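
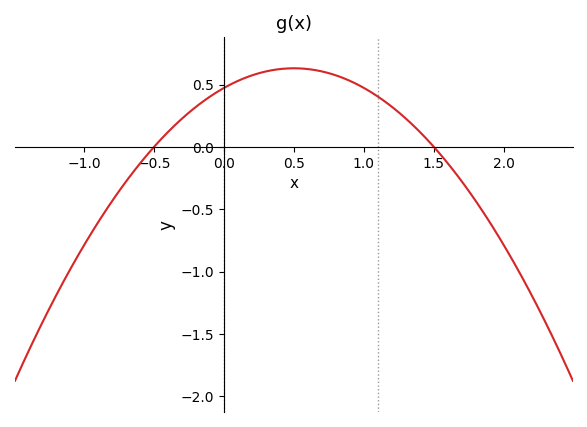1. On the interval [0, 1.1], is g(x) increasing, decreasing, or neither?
neither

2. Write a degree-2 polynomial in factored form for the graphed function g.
y = -0.63(x + 0.5)(x - 1.5)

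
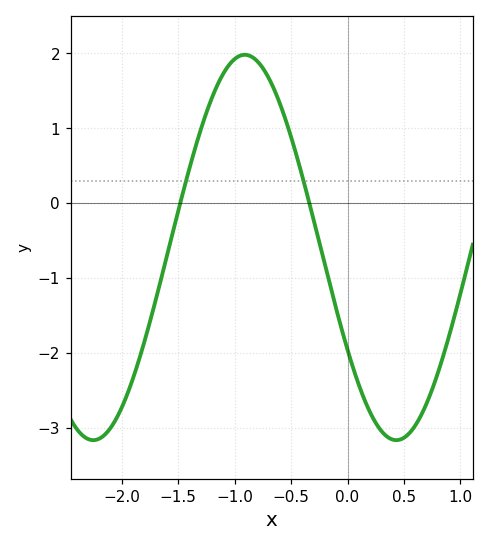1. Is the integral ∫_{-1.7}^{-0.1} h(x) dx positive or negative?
positive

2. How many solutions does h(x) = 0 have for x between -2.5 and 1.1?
2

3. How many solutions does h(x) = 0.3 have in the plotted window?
2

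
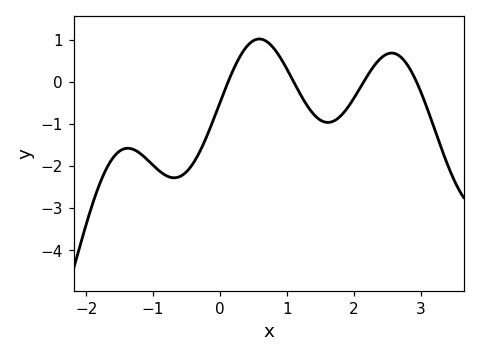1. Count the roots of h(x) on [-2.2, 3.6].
4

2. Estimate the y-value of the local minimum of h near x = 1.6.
-0.964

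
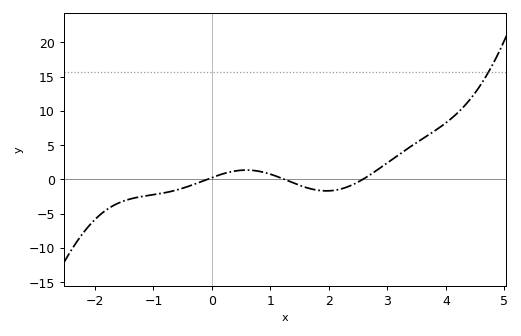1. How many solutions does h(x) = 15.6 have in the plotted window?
1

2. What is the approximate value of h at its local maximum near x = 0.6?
1.36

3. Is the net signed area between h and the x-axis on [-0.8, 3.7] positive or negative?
positive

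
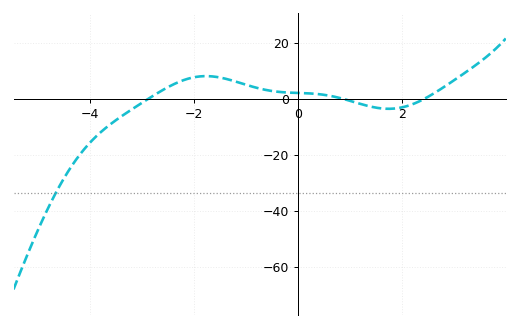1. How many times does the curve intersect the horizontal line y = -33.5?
1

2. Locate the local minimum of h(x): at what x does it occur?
1.74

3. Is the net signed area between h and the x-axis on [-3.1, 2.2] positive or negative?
positive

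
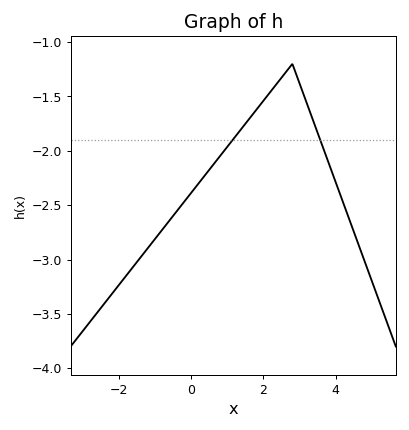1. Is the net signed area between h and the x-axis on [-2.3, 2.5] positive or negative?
negative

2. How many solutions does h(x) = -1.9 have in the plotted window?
2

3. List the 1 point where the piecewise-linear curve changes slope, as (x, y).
(2.8, -1.2)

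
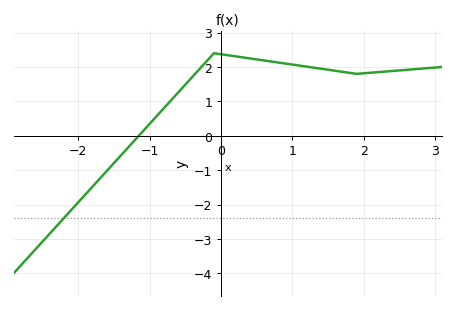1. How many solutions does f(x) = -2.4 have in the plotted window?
1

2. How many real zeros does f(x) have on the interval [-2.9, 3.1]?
1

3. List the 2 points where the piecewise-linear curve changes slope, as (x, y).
(-0.1, 2.4); (1.9, 1.8)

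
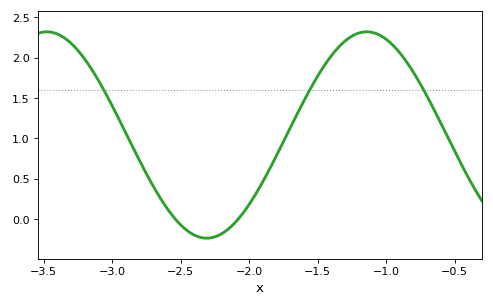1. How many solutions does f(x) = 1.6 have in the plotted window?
3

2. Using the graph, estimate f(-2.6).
0.15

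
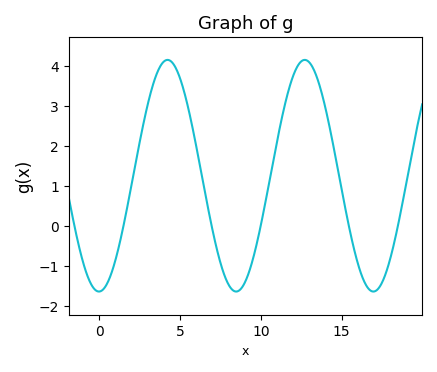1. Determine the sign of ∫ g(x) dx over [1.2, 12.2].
positive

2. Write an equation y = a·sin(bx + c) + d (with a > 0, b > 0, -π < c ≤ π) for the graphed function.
y = 2.9sin(0.74x - 1.56) + 1.26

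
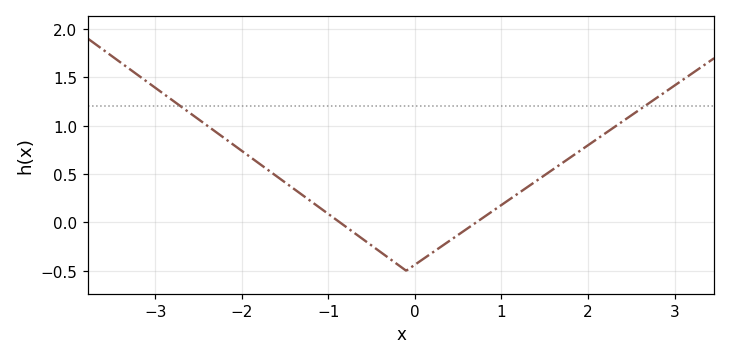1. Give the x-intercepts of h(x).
-0.9, 0.7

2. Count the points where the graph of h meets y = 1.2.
2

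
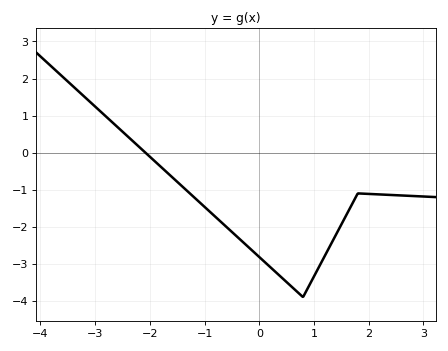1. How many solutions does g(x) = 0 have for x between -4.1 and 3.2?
1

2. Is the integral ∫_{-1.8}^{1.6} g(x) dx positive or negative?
negative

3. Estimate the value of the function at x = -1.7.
-0.517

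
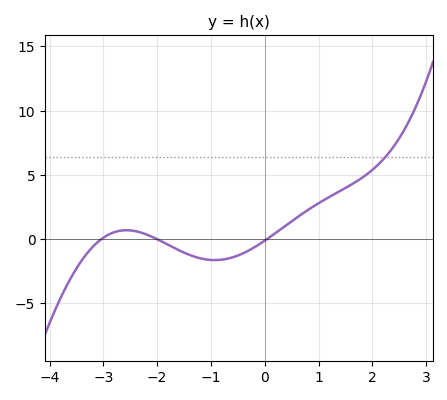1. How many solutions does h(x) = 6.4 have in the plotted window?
1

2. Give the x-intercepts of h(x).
-3.03, -2.01, 0.043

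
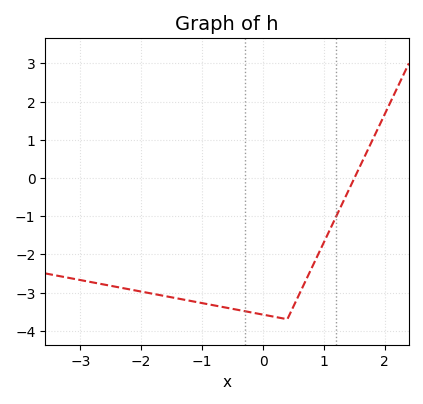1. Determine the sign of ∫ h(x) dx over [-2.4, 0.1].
negative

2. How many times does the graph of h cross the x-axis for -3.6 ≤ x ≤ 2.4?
1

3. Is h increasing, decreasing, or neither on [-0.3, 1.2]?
neither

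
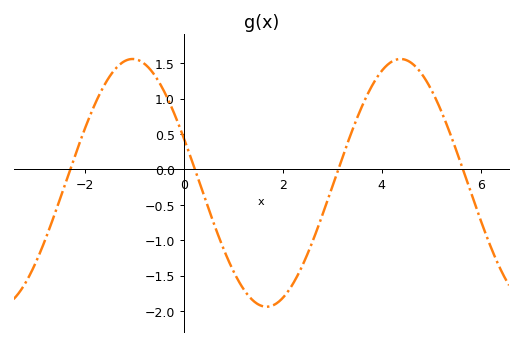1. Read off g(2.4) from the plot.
-1.35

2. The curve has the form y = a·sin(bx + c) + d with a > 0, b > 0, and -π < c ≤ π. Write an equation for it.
y = 1.75sin(1.2x + 2.8) - 0.19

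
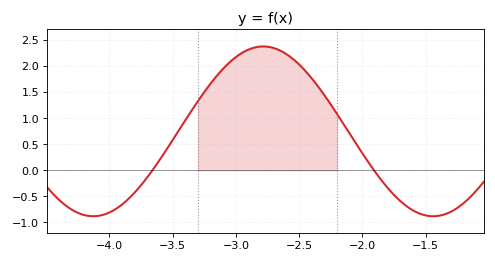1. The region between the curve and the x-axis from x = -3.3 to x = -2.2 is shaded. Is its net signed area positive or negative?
positive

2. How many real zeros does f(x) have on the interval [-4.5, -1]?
2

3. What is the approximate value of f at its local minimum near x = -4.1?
-0.9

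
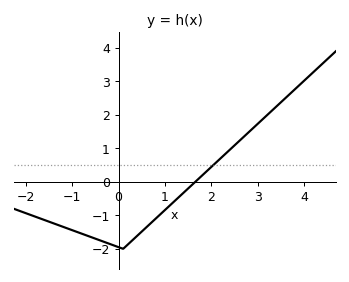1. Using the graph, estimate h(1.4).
-0.326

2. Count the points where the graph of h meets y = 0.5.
1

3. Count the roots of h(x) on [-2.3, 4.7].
1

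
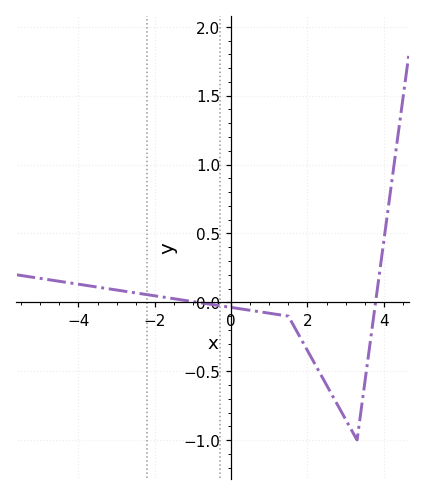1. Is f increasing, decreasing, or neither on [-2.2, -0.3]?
decreasing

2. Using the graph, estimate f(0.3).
-0.05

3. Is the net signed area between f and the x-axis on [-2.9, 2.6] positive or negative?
negative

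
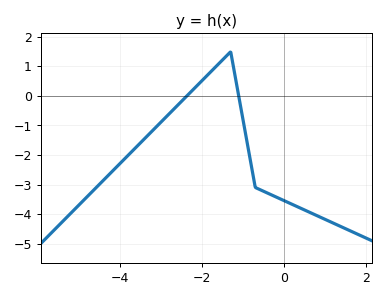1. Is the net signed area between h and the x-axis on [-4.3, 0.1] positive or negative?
negative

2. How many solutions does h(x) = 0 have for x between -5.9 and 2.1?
2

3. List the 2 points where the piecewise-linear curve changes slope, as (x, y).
(-1.3, 1.5); (-0.7, -3.1)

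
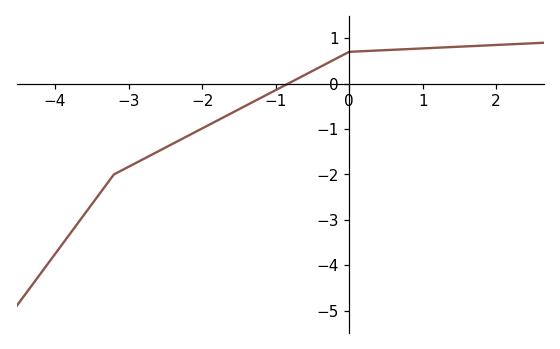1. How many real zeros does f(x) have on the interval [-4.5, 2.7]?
1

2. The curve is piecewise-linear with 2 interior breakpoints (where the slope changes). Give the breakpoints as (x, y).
(-3.2, -2); (0, 0.7)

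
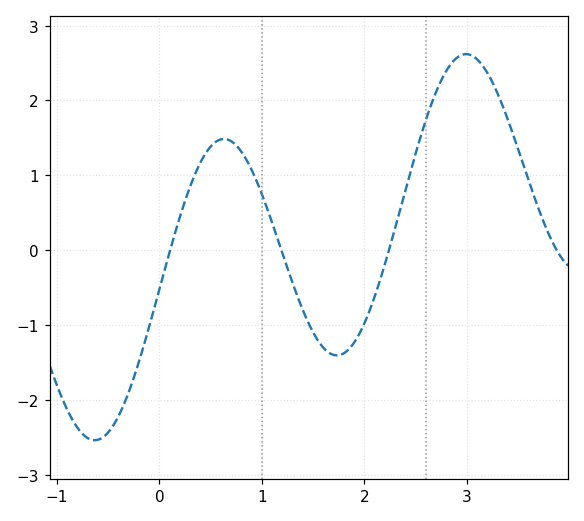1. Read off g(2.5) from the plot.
1.29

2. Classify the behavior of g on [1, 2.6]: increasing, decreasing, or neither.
neither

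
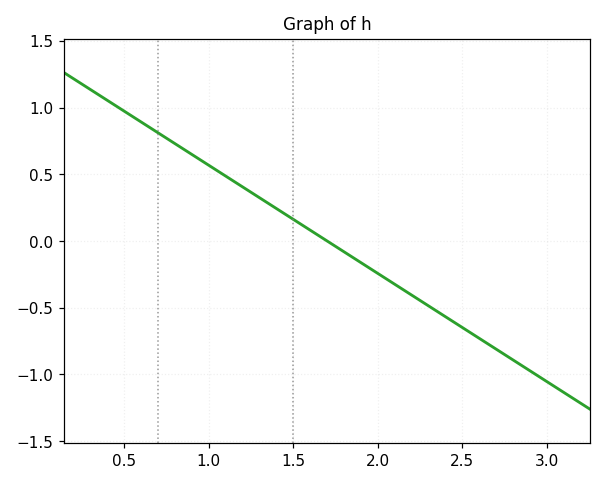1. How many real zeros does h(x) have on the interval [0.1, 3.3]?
1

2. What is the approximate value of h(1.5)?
0.162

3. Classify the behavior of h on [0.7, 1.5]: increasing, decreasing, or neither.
decreasing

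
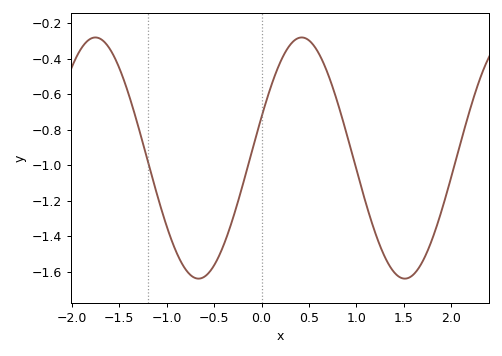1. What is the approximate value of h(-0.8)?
-1.59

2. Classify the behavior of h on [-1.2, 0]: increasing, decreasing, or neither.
neither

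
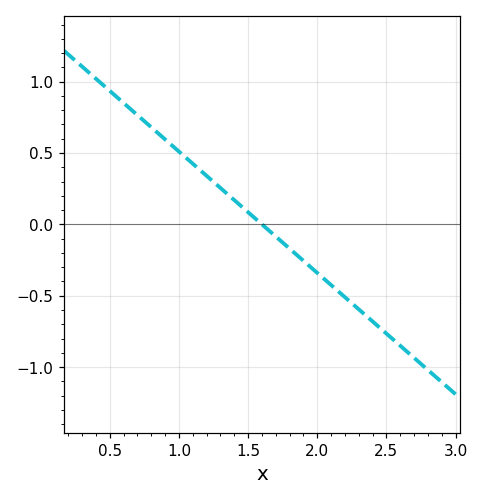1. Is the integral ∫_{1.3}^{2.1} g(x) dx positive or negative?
negative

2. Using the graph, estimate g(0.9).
0.6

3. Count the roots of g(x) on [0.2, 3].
1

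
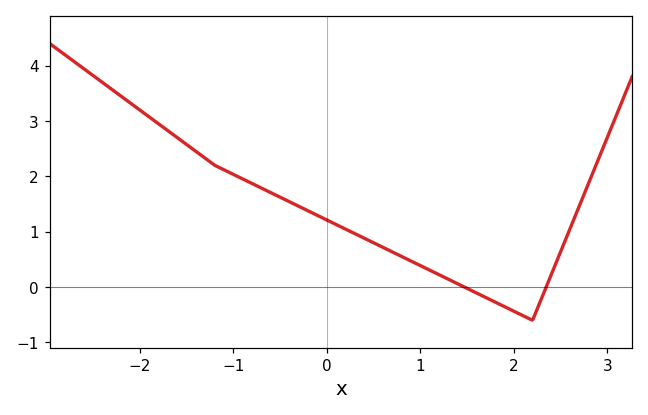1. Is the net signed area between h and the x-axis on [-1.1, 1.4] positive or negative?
positive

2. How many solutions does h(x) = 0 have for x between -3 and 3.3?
2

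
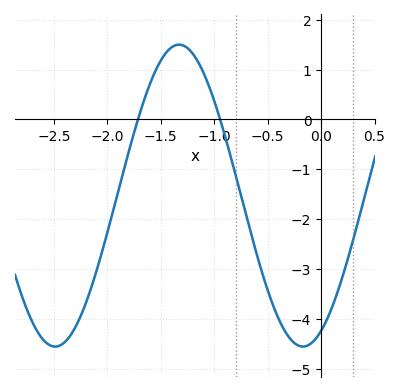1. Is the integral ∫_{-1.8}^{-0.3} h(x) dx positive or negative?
negative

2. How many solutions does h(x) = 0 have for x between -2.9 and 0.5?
2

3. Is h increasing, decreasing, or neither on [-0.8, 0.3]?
neither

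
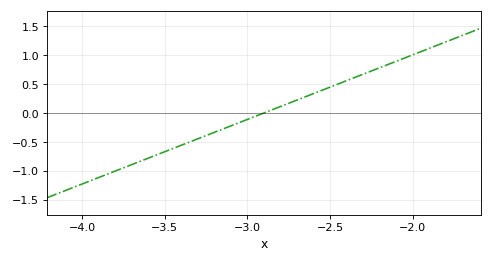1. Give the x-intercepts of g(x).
-2.9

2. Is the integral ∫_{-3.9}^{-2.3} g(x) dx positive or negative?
negative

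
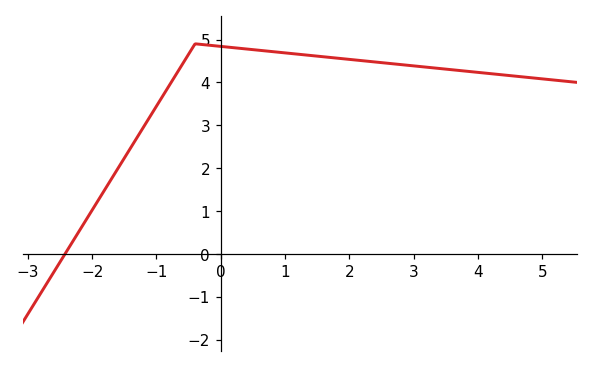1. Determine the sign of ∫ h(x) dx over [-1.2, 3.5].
positive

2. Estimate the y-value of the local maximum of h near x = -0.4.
4.9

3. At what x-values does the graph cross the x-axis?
-2.42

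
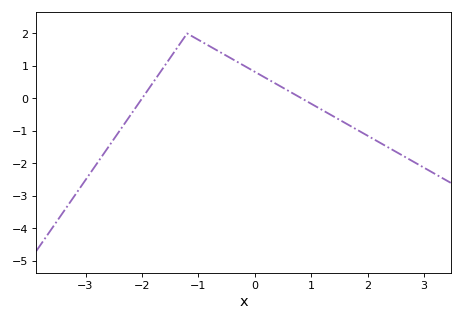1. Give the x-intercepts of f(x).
-2, 0.8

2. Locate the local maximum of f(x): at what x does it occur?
-1.2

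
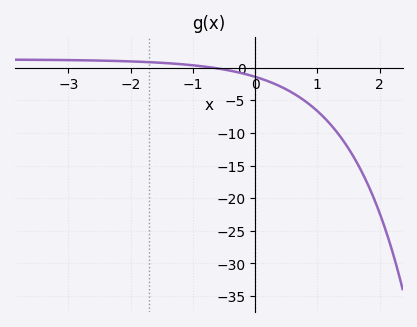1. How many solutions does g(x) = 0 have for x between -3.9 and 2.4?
1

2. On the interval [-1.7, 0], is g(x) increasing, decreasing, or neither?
decreasing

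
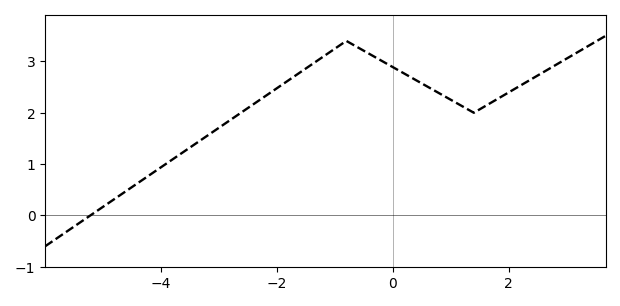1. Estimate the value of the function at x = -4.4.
0.6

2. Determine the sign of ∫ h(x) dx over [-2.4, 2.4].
positive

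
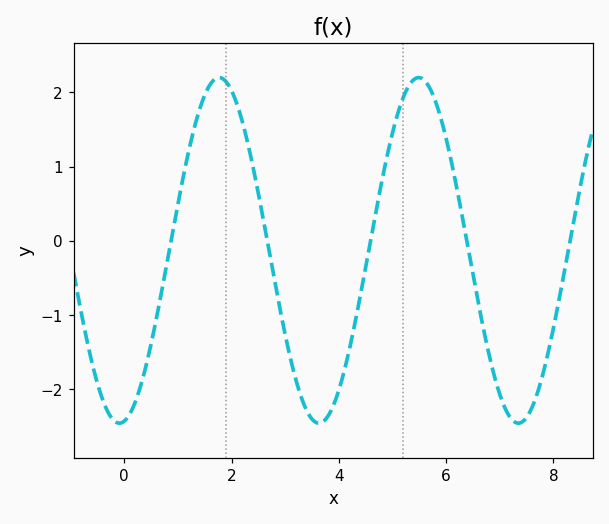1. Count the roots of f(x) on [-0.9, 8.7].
5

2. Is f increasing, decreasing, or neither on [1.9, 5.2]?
neither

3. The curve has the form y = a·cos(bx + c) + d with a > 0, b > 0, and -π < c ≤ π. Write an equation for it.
y = 2.33cos(1.7x - 3) - 0.13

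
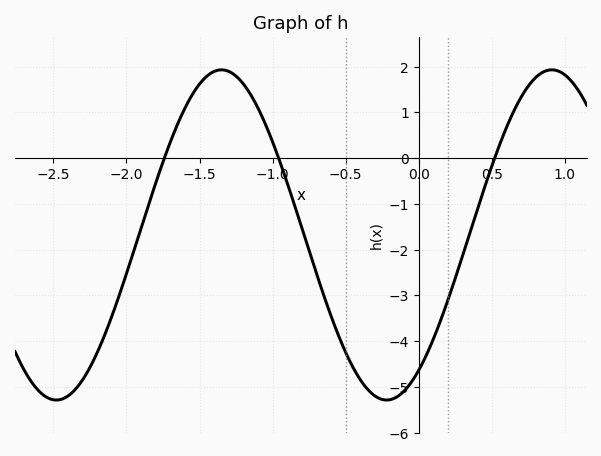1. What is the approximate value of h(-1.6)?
1.09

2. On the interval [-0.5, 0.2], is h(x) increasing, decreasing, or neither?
neither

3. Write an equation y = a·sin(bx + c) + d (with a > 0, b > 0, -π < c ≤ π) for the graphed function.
y = 3.61sin(2.78x - 0.96) - 1.68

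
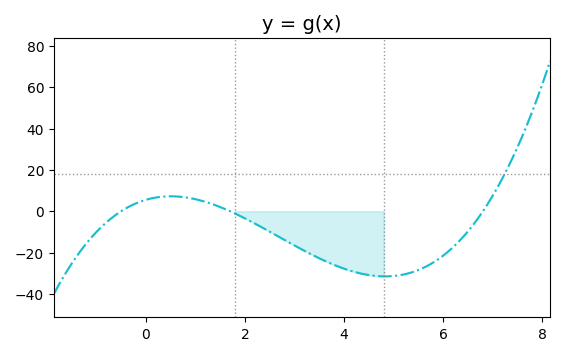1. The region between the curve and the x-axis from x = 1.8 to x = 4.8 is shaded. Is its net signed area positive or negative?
negative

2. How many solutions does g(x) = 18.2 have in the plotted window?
1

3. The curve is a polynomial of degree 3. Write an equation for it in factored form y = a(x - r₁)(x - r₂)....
y = 0.96(x + 0.5)(x - 1.7)(x - 6.8)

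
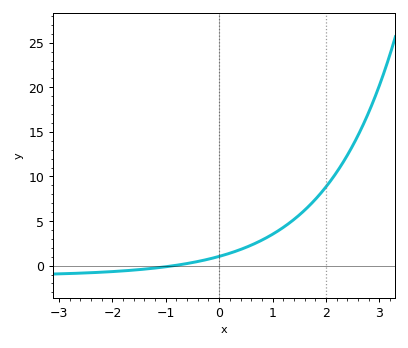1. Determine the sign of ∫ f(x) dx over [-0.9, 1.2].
positive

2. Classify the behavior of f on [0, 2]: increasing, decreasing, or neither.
increasing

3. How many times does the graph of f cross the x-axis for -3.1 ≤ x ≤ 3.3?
1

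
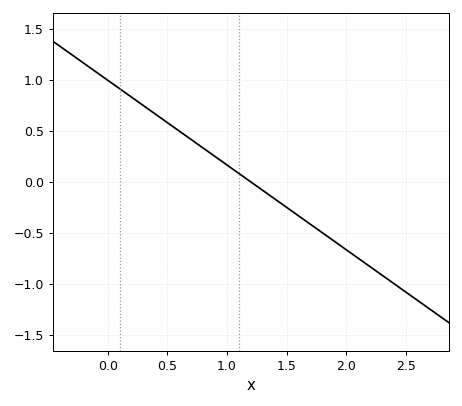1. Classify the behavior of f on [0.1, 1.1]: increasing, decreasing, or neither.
decreasing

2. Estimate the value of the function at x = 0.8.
0.332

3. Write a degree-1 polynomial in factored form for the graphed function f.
y = -0.83(x - 1.2)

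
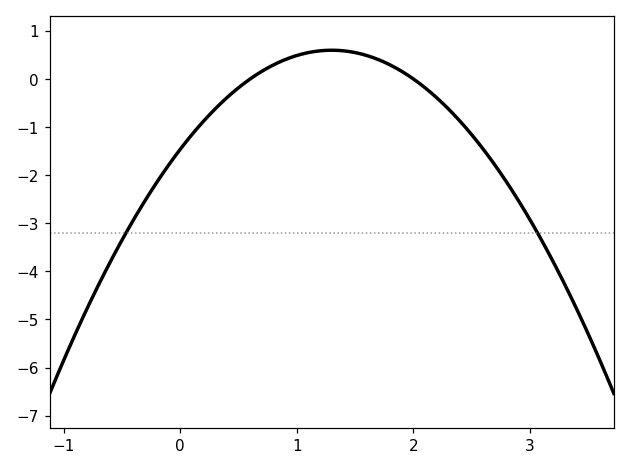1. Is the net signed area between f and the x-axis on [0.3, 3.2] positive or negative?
negative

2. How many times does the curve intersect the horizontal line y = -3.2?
2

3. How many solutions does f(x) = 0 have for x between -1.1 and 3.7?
2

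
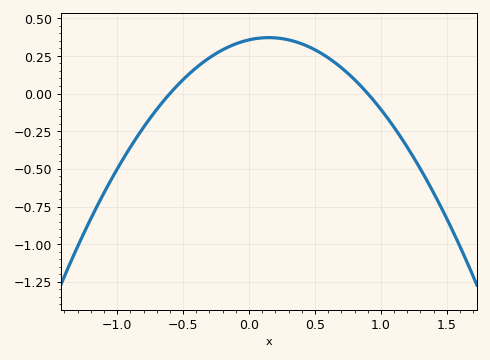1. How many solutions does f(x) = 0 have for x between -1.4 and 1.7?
2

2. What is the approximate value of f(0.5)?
0.3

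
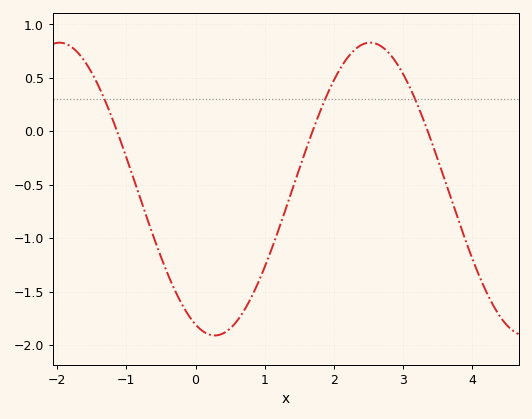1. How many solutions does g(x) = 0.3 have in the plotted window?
3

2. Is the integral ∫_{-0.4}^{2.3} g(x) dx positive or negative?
negative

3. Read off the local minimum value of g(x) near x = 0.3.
-1.9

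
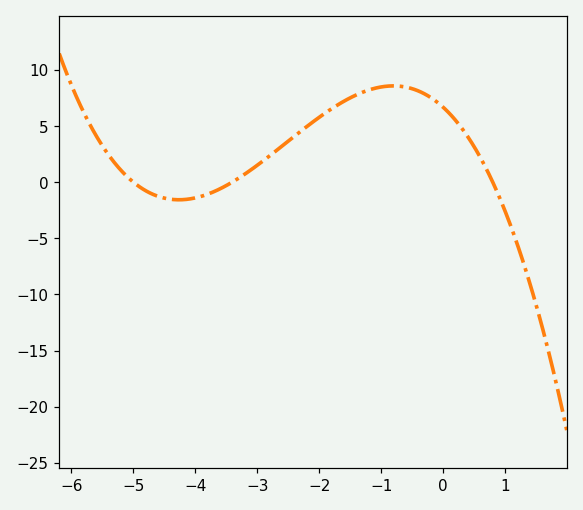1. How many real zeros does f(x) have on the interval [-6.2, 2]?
3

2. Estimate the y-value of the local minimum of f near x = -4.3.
-1.58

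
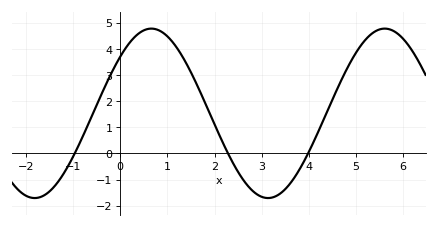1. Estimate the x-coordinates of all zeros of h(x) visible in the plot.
-1, 2.2, 4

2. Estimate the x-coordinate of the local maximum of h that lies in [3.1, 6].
5.6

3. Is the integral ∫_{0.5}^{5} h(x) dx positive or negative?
positive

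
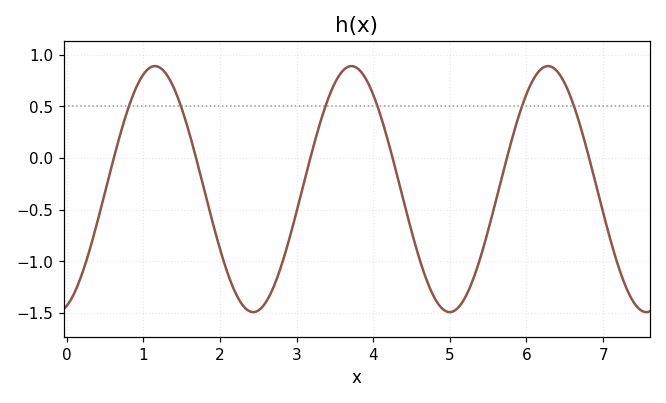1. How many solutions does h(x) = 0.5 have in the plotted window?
6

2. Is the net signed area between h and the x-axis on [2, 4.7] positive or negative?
negative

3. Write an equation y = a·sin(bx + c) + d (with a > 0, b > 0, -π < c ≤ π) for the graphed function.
y = 1.19sin(2.45x - 1.25) - 0.3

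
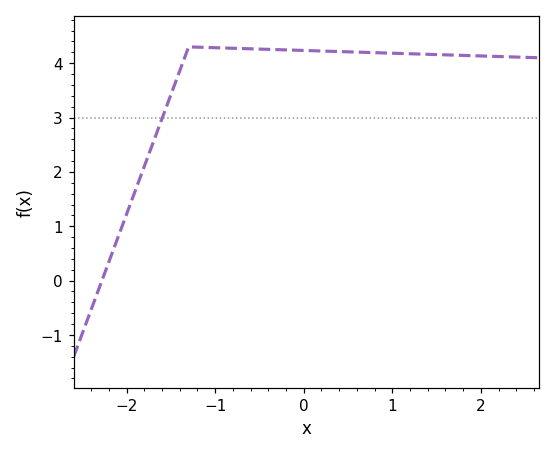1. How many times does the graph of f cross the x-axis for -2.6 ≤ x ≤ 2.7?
1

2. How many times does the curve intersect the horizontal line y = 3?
1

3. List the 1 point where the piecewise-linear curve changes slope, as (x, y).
(-1.3, 4.3)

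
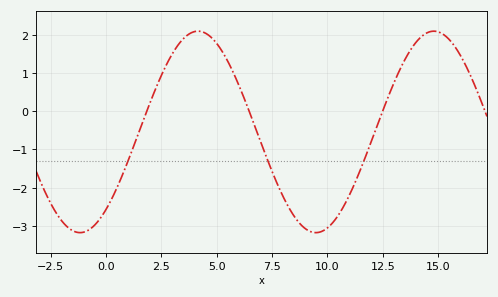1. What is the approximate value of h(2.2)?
0.5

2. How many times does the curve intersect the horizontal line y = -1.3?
3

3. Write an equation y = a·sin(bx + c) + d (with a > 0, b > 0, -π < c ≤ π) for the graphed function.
y = 2.64sin(0.59x - 0.88) - 0.54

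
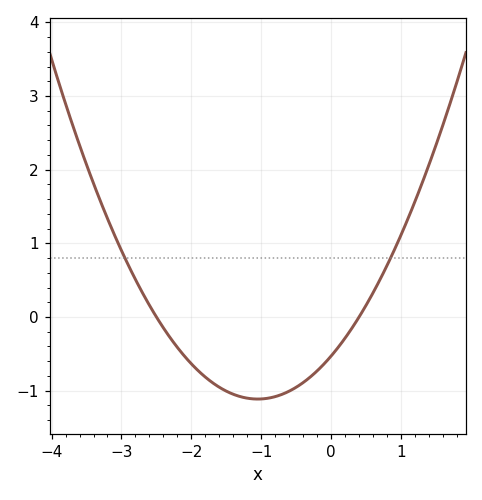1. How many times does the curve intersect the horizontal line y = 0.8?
2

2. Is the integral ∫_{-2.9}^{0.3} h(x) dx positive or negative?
negative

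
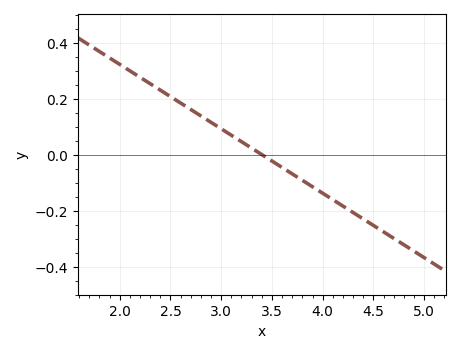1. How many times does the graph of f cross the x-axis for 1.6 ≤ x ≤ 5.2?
1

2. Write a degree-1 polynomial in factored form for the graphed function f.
y = -0.23(x - 3.4)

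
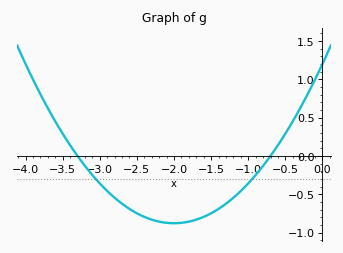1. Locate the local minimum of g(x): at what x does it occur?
-2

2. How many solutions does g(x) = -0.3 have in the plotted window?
2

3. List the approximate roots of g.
-3.3, -0.7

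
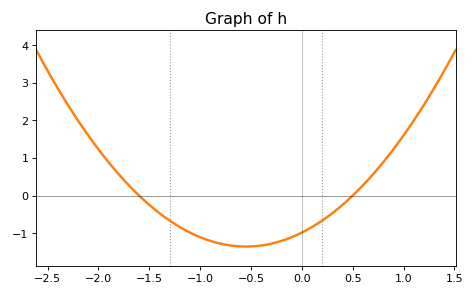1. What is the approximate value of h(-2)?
1.2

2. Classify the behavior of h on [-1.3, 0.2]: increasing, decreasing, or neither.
neither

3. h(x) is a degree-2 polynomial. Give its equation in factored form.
y = 1.23(x + 1.6)(x - 0.5)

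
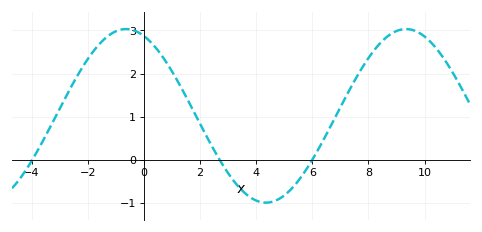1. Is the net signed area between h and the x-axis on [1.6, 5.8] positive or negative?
negative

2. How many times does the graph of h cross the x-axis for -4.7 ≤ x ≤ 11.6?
3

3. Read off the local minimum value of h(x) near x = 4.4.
-0.99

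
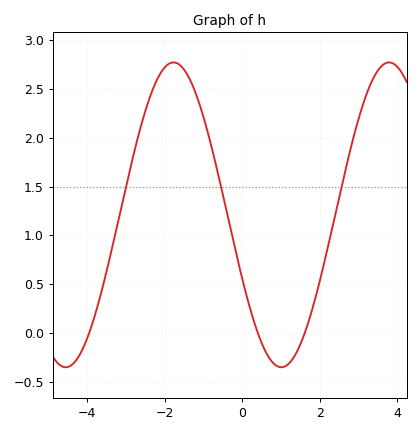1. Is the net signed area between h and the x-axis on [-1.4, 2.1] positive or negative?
positive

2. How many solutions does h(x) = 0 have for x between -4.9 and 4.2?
3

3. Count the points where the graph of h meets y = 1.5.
3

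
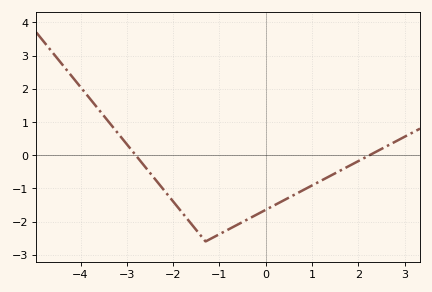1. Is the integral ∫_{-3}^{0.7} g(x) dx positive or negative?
negative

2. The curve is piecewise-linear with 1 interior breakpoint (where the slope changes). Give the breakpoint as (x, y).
(-1.3, -2.6)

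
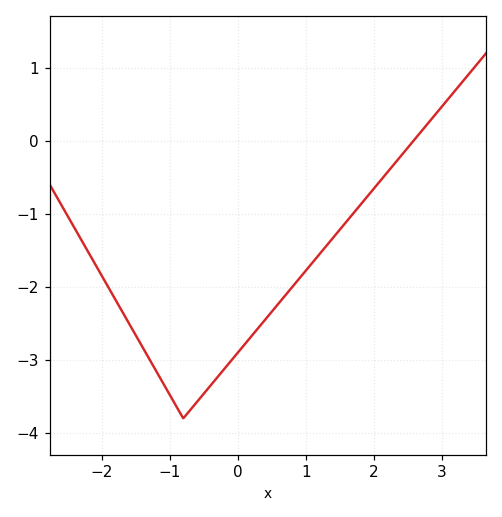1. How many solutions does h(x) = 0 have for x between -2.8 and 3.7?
1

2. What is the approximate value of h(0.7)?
-2.12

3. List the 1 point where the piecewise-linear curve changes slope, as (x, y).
(-0.8, -3.8)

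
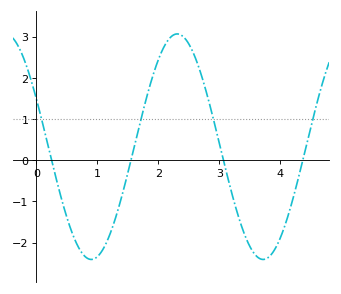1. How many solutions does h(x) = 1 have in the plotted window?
4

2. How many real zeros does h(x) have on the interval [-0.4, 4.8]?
4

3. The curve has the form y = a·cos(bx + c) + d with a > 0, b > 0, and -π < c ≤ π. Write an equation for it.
y = 2.74cos(2.2x + 1.1) + 0.33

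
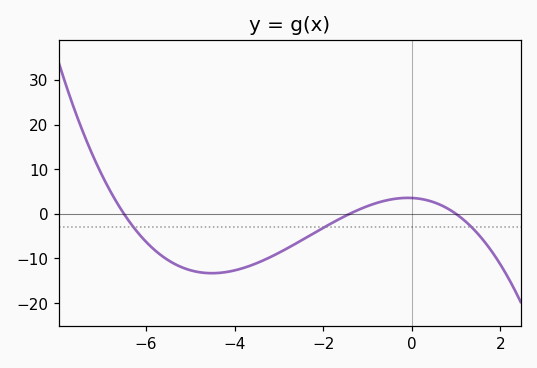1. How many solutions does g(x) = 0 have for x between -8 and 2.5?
3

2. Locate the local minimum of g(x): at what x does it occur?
-4.6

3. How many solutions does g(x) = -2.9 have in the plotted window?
3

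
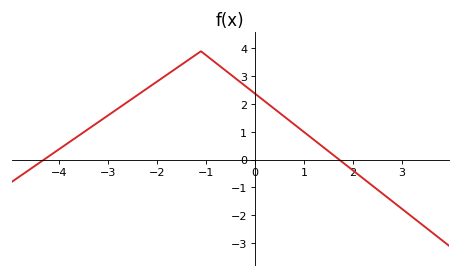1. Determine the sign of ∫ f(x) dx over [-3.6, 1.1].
positive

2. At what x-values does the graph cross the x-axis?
-4.4, 1.8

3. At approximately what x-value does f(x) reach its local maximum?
-1.2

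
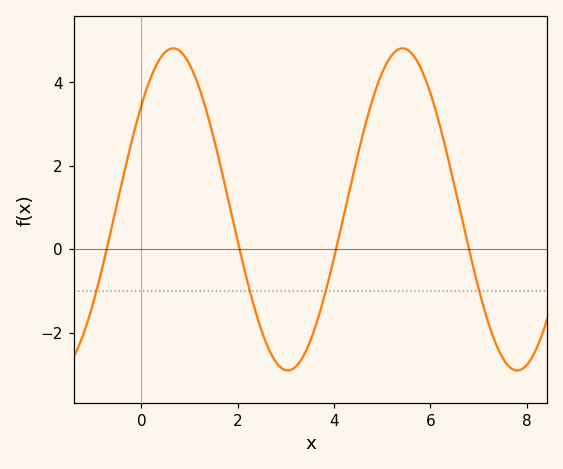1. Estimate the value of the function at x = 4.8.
3.59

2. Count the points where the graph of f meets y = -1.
4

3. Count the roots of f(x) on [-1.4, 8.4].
4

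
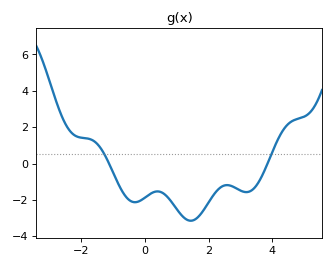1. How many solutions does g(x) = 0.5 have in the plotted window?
2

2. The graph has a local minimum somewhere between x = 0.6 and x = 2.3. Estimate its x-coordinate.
1.44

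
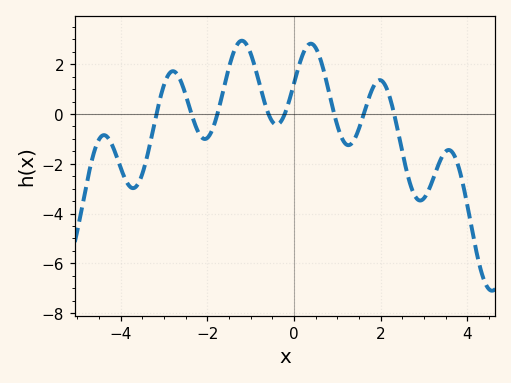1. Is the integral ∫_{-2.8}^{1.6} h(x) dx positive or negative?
positive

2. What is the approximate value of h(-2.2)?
-0.8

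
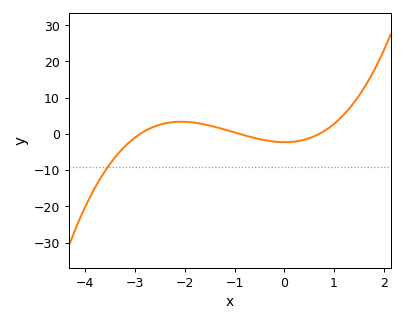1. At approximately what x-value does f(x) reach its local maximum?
-2.1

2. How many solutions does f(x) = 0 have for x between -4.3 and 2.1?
3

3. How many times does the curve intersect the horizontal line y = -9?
1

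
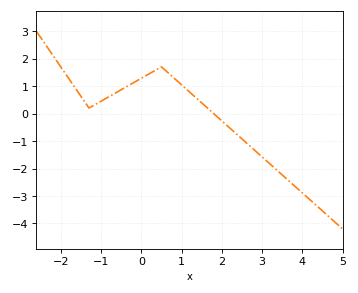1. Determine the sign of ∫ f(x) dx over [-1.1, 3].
positive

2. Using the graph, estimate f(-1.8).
1.27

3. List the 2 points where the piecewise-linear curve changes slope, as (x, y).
(-1.3, 0.2); (0.5, 1.7)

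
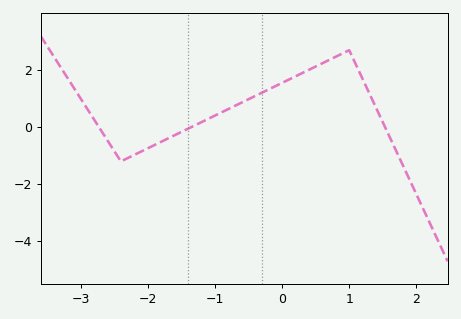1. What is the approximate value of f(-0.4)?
1.09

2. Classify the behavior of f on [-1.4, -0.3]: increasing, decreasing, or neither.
increasing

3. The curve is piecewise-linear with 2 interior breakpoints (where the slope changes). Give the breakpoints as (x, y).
(-2.4, -1.2); (1, 2.7)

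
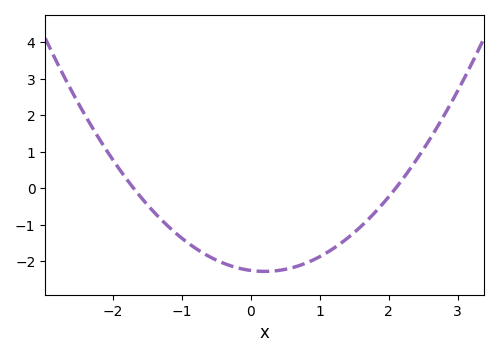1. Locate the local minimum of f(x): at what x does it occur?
0.2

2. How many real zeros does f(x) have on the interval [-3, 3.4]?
2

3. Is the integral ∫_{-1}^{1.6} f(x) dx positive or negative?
negative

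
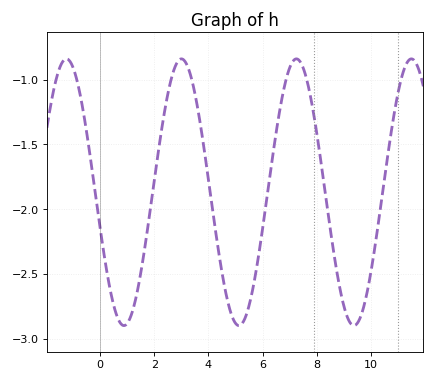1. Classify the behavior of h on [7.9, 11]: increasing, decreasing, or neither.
neither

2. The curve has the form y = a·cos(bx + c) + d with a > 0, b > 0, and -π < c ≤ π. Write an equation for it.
y = 1.03cos(1.48x + 1.84) - 1.87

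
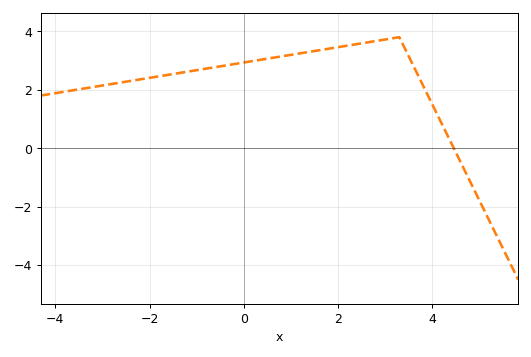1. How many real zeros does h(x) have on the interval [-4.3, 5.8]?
1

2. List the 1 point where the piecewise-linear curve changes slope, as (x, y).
(3.3, 3.8)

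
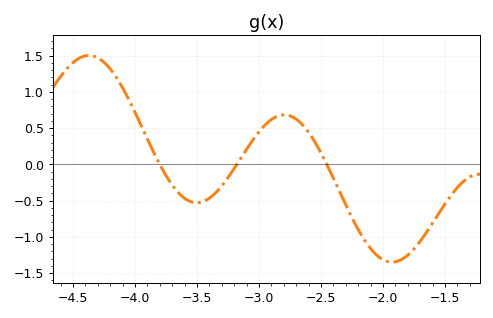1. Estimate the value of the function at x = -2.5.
0.158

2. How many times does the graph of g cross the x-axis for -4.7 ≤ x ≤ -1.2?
3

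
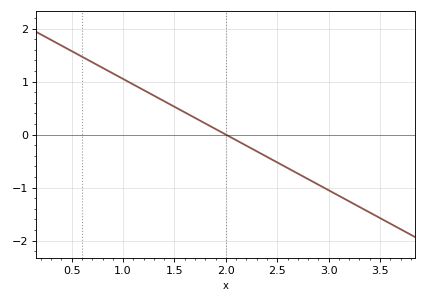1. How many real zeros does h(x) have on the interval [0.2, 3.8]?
1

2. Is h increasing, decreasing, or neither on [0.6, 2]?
decreasing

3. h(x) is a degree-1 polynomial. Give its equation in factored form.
y = -1.05(x - 2)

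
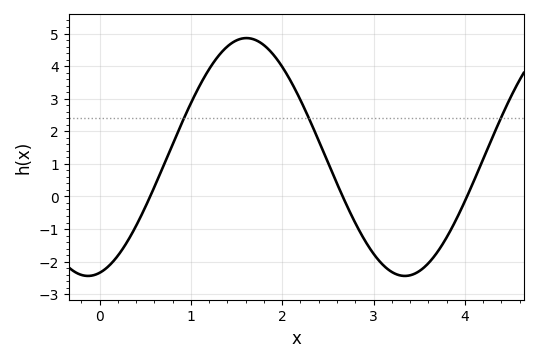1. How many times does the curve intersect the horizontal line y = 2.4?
3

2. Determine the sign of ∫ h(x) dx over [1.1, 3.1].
positive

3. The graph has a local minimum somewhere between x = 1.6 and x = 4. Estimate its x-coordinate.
3.3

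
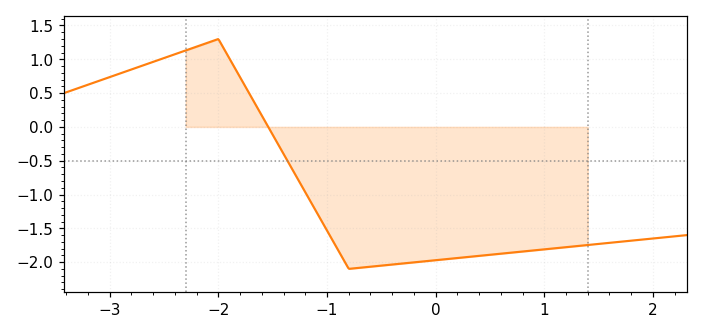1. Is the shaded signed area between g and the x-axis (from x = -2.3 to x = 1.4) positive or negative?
negative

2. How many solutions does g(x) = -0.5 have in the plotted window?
1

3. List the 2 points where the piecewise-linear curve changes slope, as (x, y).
(-2, 1.3); (-0.8, -2.1)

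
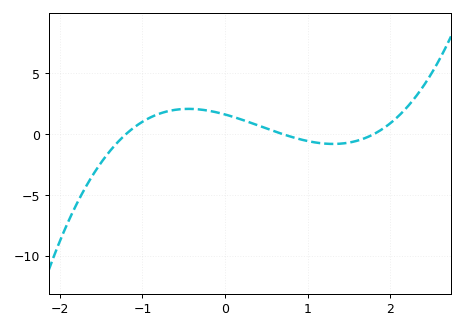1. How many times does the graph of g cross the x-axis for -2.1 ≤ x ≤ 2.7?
3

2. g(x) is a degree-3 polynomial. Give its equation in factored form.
y = 1.07(x + 1.2)(x - 0.7)(x - 1.8)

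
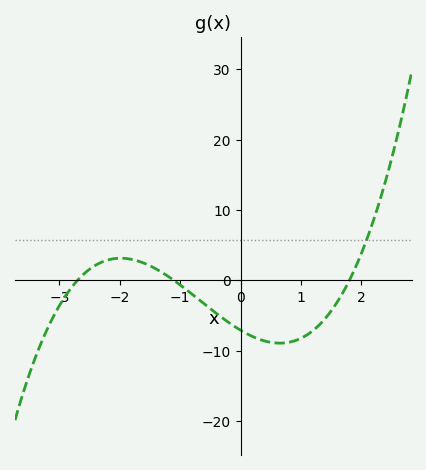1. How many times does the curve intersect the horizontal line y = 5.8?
1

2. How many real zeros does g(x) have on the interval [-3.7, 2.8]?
3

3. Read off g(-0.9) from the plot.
-1.28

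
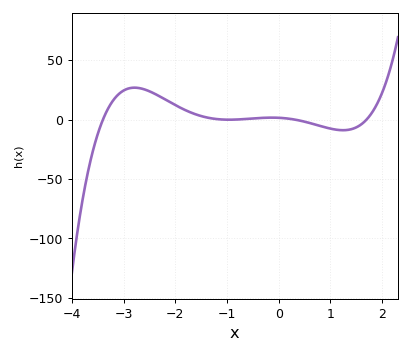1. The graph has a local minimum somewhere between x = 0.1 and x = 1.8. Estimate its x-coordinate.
1.24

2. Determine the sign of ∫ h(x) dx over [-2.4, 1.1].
positive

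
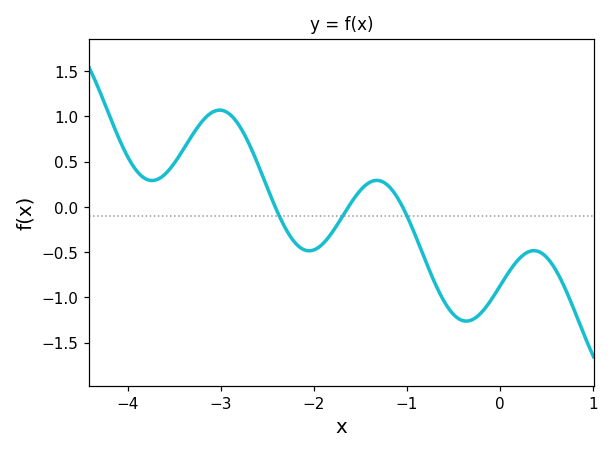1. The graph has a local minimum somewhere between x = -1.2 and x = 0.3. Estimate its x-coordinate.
-0.364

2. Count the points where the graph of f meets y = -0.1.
3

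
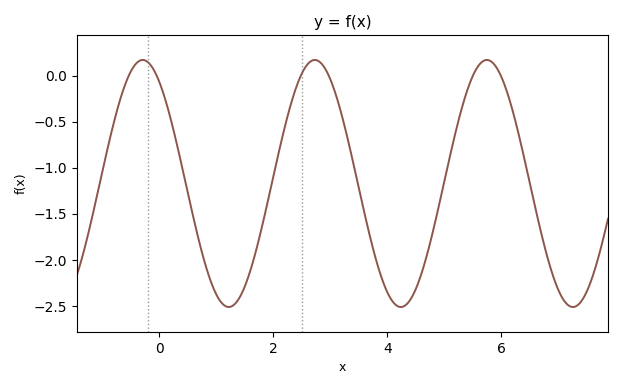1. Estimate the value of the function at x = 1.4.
-2.4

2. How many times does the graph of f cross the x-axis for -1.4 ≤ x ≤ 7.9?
6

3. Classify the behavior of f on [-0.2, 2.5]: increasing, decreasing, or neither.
neither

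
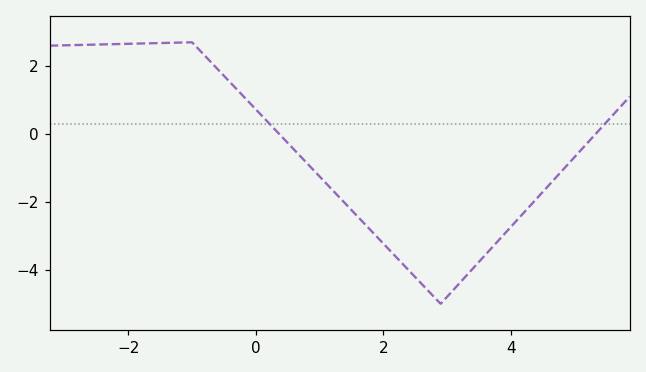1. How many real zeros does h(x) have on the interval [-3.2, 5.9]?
2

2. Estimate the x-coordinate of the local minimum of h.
2.9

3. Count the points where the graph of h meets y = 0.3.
2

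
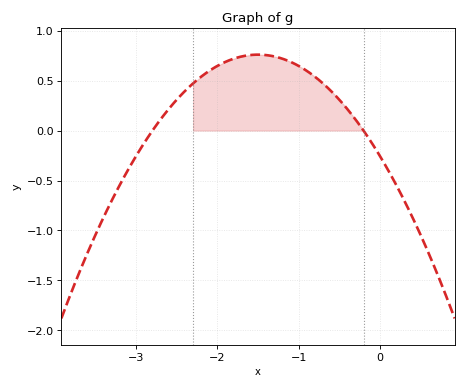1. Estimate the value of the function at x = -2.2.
0.55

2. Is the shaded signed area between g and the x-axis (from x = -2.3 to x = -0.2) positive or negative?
positive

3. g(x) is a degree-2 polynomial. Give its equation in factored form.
y = -0.45(x + 2.8)(x + 0.2)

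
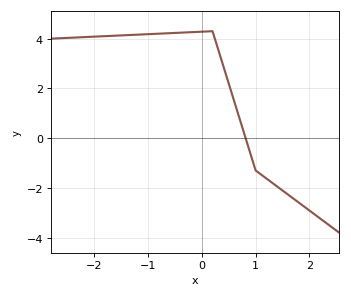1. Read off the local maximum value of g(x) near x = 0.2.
4.3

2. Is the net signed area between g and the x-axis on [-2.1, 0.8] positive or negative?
positive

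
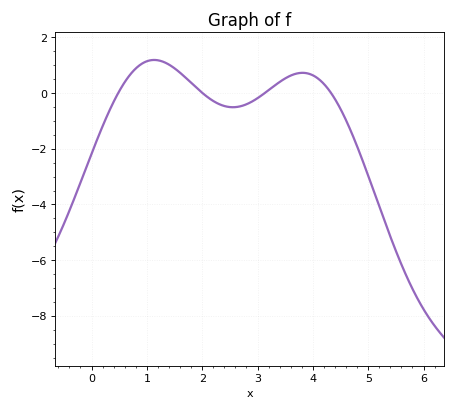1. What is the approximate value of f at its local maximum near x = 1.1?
1.2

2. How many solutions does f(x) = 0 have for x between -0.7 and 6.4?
4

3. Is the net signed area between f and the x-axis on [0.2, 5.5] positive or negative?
negative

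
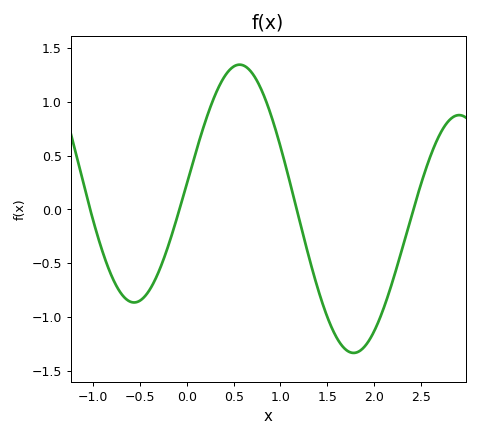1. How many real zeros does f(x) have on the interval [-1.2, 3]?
4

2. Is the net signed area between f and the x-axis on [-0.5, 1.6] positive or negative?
positive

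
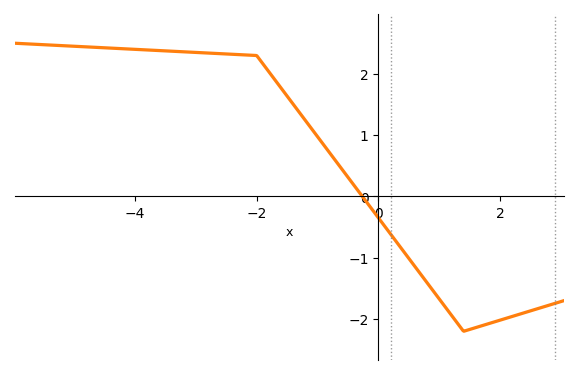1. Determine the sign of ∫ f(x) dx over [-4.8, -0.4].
positive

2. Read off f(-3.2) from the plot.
2.36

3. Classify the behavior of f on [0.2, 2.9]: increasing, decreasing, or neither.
neither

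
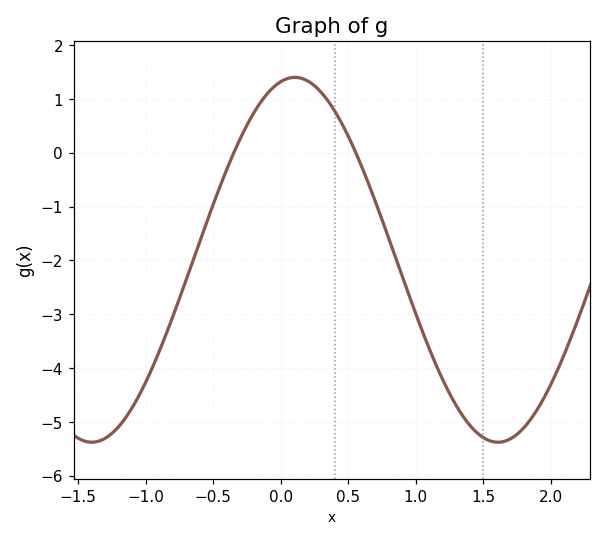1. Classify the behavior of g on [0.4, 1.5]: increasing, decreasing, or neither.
decreasing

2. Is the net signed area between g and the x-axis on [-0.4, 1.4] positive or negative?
negative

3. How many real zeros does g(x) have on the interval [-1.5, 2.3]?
2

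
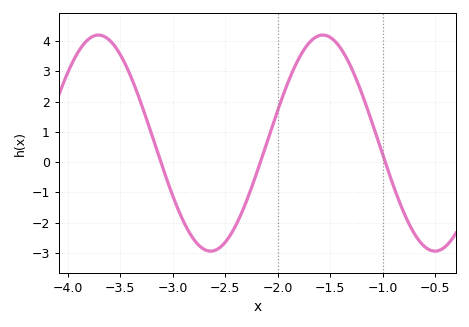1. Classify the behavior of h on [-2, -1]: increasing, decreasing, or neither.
neither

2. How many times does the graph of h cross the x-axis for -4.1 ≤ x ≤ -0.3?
3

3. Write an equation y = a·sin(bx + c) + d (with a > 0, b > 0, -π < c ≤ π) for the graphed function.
y = 3.57sin(2.94x - 0.1) + 0.63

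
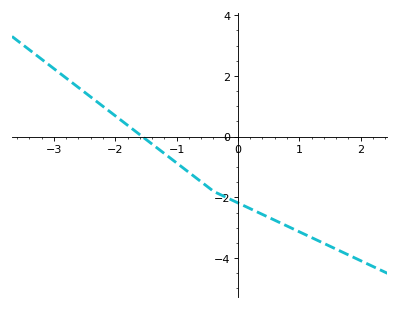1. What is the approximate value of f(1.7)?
-3.8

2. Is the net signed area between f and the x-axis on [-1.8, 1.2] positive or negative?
negative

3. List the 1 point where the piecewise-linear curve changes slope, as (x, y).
(-0.4, -1.8)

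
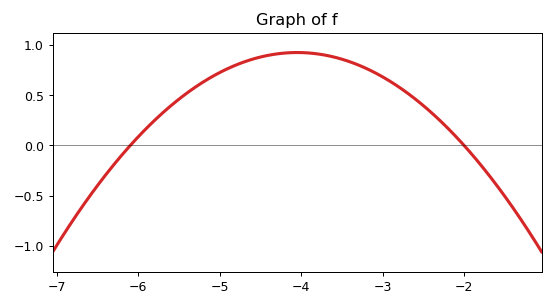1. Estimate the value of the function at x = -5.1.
0.682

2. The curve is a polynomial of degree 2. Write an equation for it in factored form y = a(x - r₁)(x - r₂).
y = -0.22(x + 6.1)(x + 2)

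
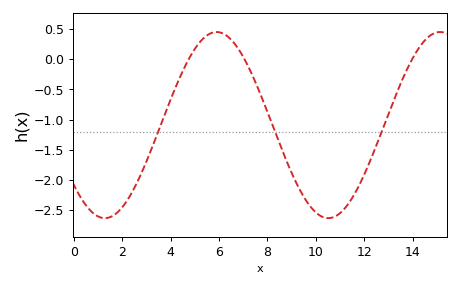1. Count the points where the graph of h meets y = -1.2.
3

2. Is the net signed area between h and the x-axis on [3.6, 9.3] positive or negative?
negative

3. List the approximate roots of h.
4.8, 7, 14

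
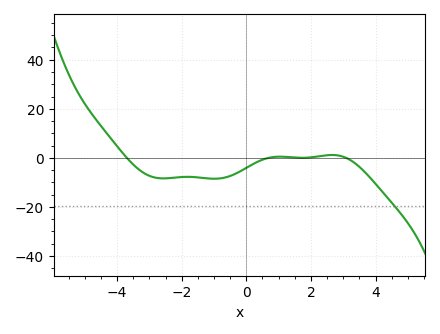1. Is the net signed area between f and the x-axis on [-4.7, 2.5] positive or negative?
negative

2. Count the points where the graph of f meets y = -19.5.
1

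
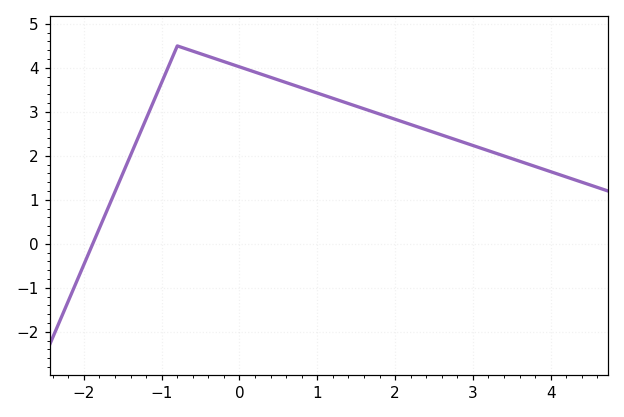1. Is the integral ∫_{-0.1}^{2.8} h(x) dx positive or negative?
positive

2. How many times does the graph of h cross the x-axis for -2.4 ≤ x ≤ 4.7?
1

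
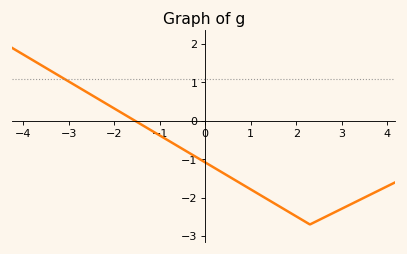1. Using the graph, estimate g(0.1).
-1.2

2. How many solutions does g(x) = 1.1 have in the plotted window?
1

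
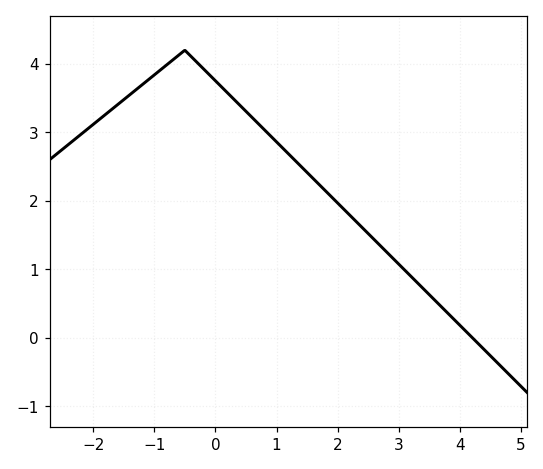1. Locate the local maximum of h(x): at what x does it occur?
-0.501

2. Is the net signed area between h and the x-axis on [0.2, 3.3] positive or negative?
positive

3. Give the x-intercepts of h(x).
4.2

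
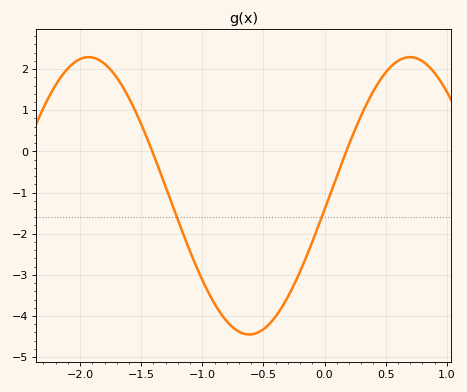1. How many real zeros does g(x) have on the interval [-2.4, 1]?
2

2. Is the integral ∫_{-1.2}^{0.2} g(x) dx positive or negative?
negative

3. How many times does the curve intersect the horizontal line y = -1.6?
2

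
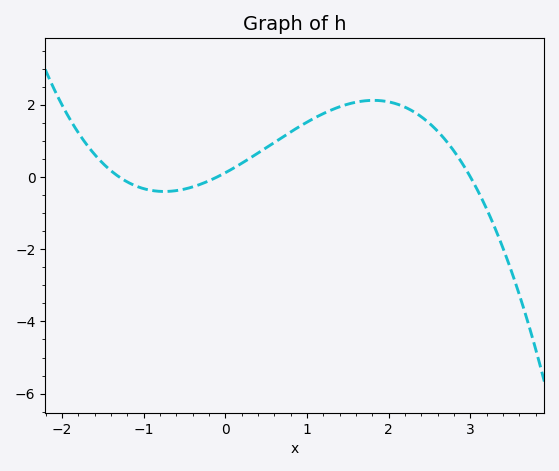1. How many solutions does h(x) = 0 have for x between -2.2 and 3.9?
3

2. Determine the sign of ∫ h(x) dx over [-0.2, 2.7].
positive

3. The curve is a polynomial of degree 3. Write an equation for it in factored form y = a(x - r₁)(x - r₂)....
y = -0.3(x + 1.3)(x + 0.1)(x - 3)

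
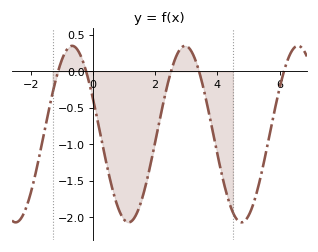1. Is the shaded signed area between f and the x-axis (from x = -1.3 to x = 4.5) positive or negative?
negative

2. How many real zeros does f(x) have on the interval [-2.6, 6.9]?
5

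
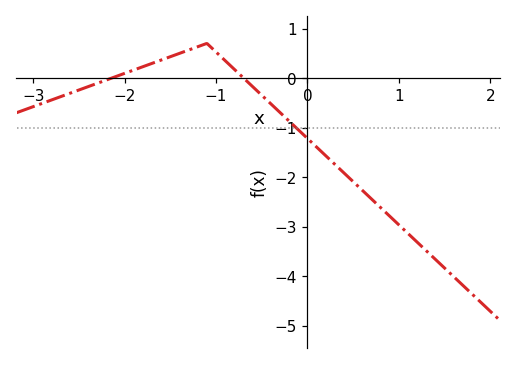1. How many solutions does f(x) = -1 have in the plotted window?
1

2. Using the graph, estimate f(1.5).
-3.84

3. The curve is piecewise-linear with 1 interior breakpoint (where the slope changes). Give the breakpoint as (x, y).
(-1.1, 0.7)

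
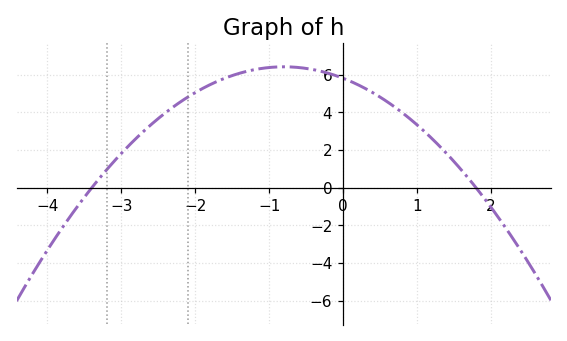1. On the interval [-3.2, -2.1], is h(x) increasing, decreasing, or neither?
increasing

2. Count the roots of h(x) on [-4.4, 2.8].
2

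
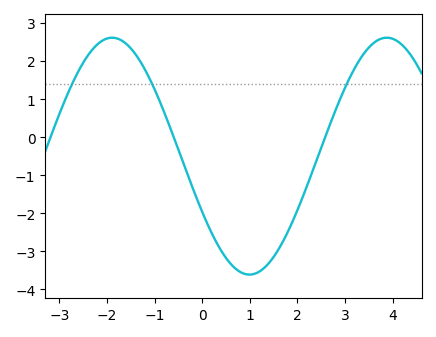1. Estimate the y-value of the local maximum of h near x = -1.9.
2.6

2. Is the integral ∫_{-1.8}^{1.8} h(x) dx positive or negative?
negative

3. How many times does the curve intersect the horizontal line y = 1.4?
3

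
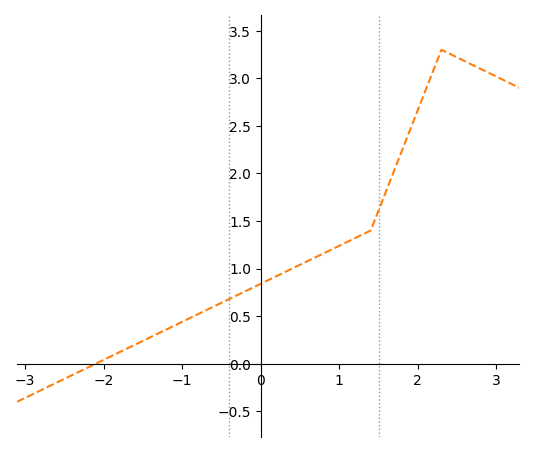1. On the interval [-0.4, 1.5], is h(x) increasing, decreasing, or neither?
increasing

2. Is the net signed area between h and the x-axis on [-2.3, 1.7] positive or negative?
positive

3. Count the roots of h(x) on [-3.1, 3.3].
1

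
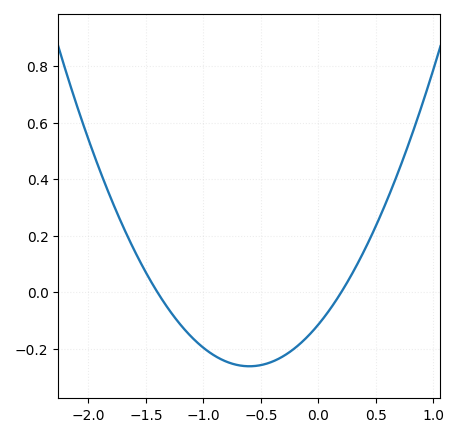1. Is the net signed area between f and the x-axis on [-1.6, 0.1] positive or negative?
negative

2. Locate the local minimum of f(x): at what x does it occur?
-0.6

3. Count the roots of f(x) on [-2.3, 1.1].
2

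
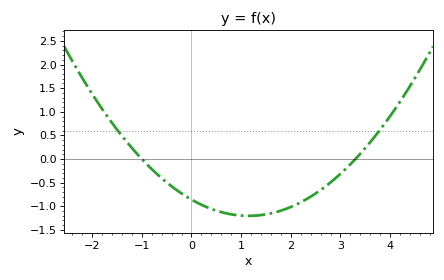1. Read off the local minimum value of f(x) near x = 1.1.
-1.2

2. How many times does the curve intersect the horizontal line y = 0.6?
2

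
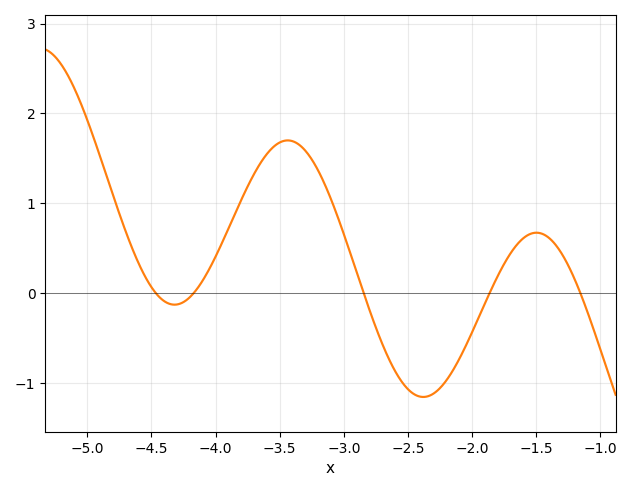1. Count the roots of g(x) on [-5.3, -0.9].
5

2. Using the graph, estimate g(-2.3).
-1.1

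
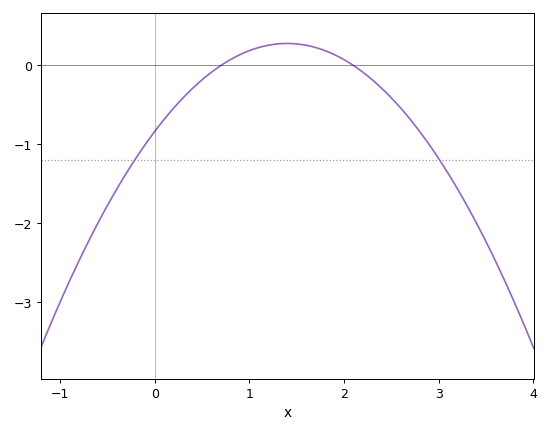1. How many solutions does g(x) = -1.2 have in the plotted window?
2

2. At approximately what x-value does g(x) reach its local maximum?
1.4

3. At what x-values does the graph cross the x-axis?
0.7, 2.1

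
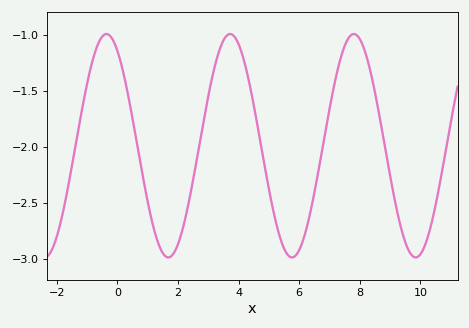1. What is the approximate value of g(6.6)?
-2.27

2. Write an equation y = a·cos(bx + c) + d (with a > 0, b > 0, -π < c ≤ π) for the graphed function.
y = 1cos(1.54x + 0.55) - 1.99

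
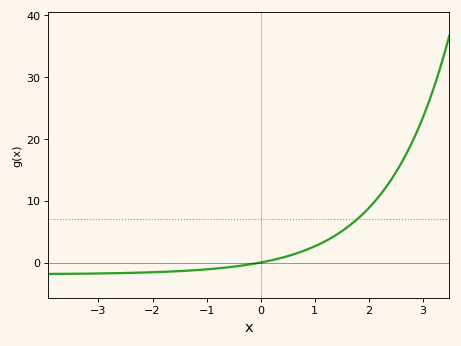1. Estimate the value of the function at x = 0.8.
1.91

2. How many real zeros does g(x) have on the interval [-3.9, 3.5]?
1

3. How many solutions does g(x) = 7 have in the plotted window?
1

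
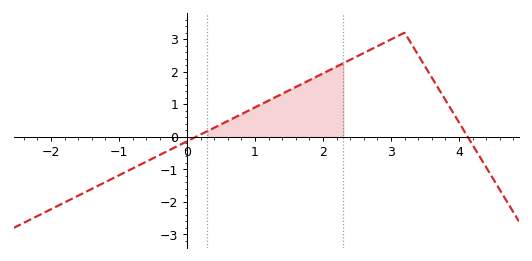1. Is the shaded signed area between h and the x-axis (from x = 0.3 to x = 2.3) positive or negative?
positive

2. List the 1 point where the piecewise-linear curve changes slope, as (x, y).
(3.2, 3.2)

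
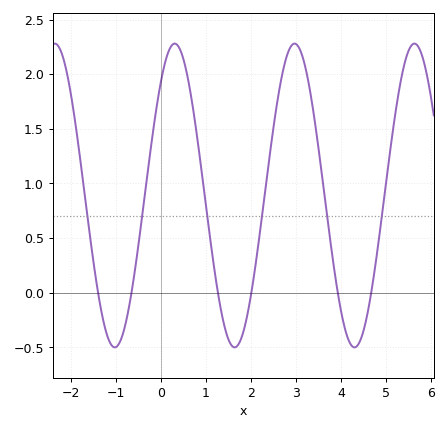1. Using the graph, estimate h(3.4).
1.62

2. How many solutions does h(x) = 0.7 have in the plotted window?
6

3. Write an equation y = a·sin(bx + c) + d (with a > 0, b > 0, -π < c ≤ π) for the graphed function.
y = 1.39sin(2.36x + 0.85) + 0.89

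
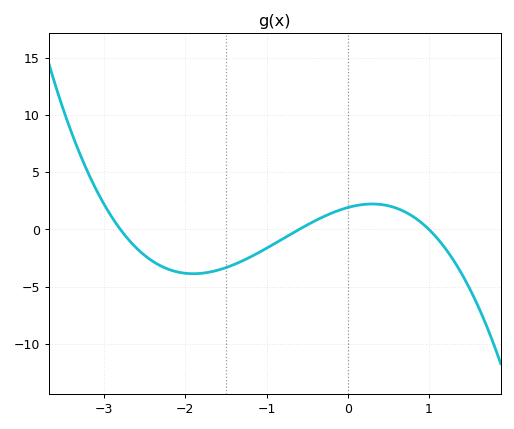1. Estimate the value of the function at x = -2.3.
-3.2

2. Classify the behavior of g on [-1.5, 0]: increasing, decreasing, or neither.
increasing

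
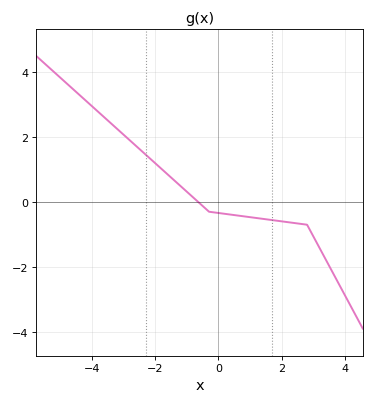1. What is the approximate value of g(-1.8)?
1.02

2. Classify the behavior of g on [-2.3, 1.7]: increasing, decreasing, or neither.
decreasing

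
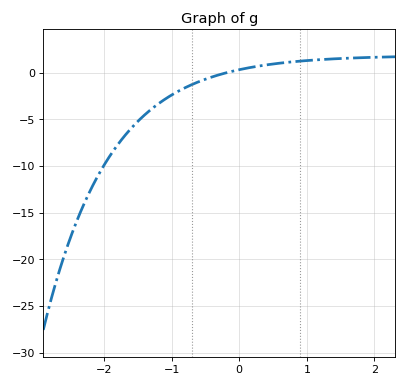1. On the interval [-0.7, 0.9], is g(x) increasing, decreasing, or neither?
increasing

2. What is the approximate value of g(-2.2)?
-12.5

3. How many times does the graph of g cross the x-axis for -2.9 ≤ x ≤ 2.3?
1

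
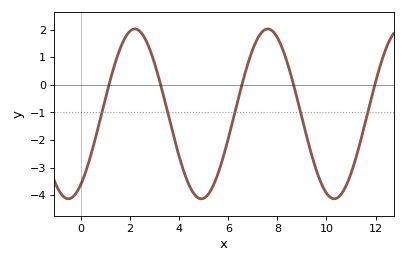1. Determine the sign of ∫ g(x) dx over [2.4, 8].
negative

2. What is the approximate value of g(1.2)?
0.2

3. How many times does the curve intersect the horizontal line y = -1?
5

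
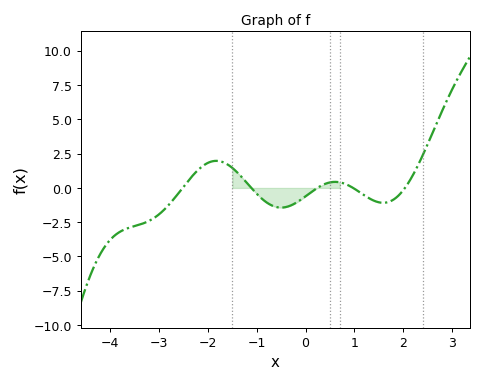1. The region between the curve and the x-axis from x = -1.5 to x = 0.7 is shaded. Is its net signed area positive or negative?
negative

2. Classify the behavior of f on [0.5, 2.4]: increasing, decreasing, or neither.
neither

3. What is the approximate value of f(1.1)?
-0.5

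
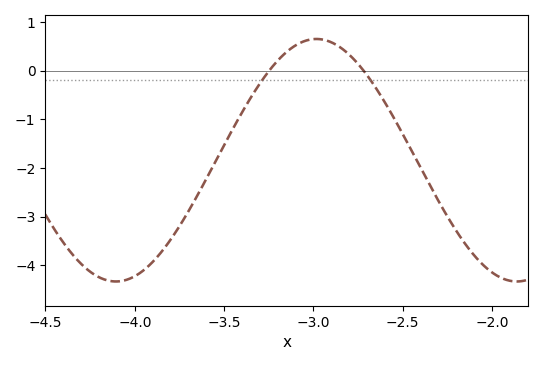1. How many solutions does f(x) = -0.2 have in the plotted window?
2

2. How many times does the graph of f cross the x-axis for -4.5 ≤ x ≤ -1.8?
2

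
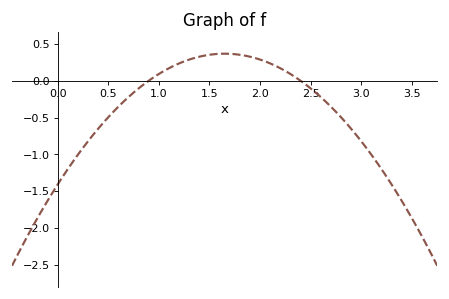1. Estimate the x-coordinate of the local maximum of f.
1.65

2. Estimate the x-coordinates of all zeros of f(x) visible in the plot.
0.9, 2.4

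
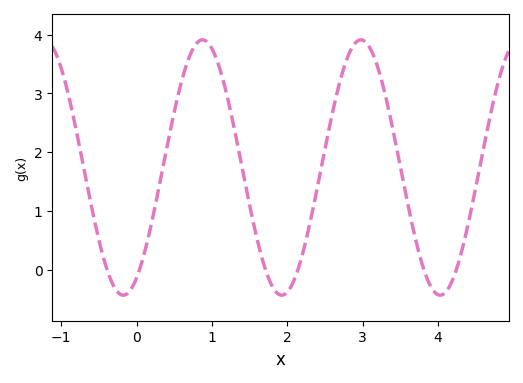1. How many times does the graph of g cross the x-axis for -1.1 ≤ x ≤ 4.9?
6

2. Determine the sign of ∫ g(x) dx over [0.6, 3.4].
positive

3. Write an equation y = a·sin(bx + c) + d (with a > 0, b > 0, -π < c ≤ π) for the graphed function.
y = 2.17sin(3x - 1) + 1.74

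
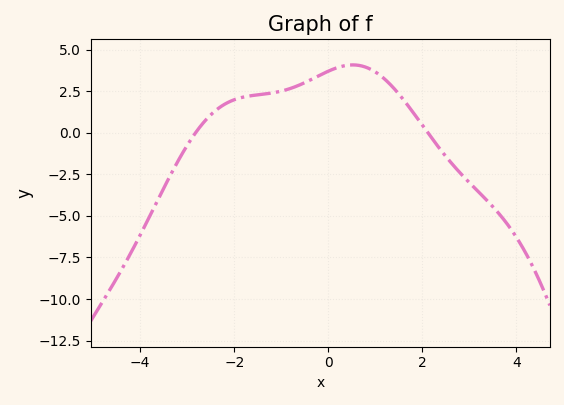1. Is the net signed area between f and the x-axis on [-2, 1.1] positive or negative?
positive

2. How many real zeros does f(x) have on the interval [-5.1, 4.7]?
2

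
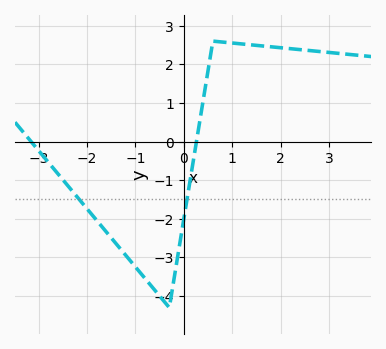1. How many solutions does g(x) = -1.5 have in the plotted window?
2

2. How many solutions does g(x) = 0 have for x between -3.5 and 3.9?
2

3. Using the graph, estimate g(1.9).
2.4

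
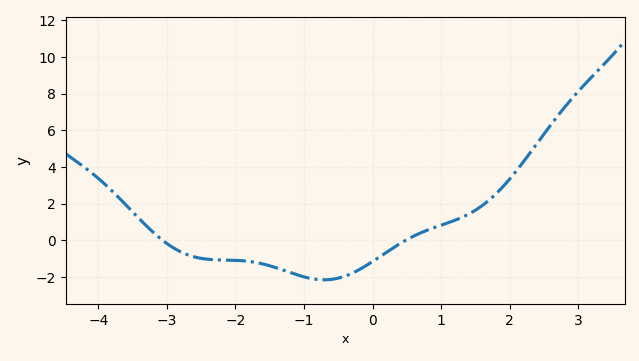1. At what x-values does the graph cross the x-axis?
-3, 0.4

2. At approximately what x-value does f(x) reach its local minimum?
-0.8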